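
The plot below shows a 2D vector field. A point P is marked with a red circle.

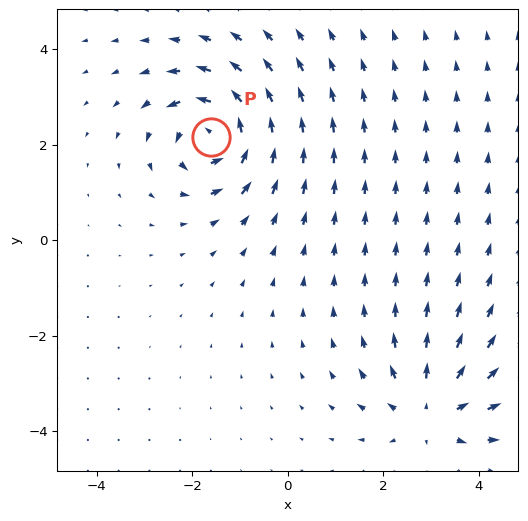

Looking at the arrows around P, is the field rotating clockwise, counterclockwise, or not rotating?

counterclockwise

Near P at (-1.6, 2.2) the arrows circulate counterclockwise. The curl (z-component) there is about +6; positive curl means counterclockwise rotation.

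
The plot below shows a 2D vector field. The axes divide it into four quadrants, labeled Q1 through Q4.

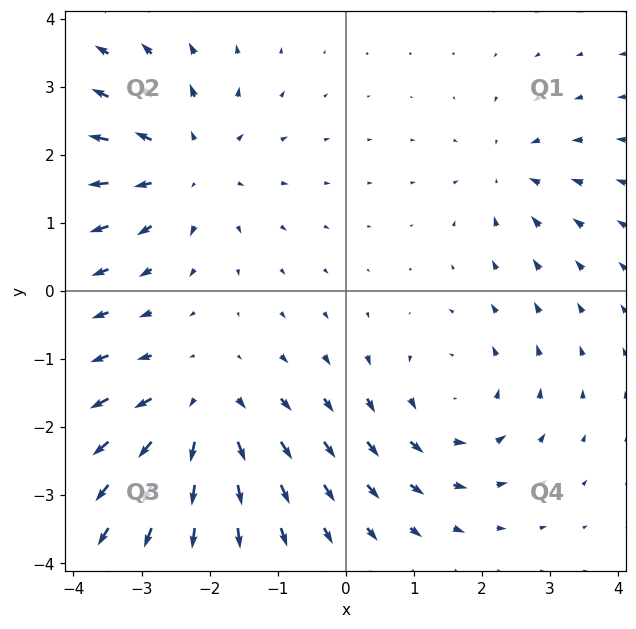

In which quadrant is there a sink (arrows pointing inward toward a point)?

Q1

The sink sits at approximately (2.4, 1.7), which lies in quadrant Q1. The divergence there is about -3, negative as expected for a sink.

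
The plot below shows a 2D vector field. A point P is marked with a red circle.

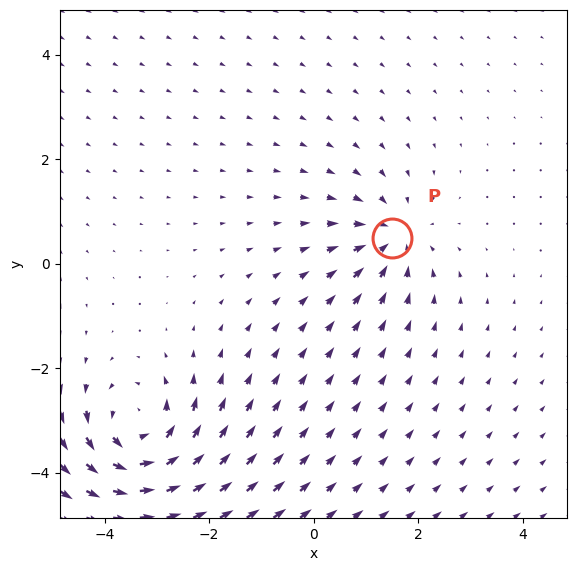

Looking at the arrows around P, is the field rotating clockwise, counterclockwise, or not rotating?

Near P at (1.5, 0.5) the arrows show no circulation. The curl there is ≈0.

not rotating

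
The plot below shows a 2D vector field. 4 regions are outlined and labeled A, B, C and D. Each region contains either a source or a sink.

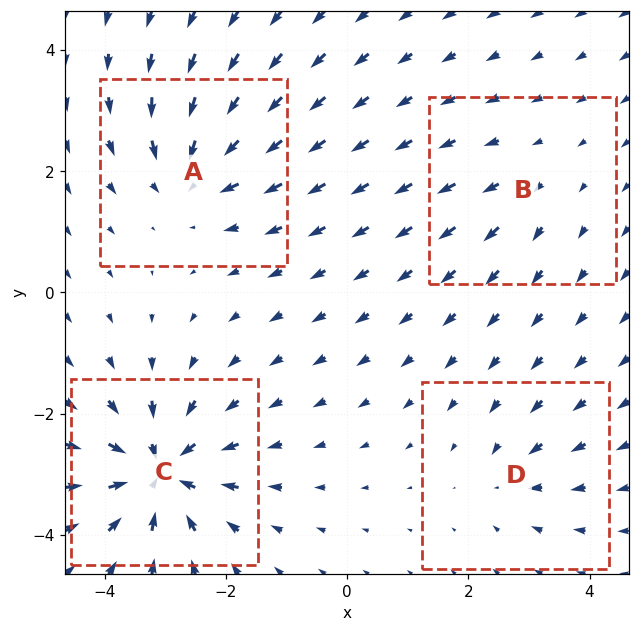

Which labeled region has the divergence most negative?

C

Divergence at each region's feature centre — A: about -6, B: about +2, C: about -9, D: about -3. Region C is most negative.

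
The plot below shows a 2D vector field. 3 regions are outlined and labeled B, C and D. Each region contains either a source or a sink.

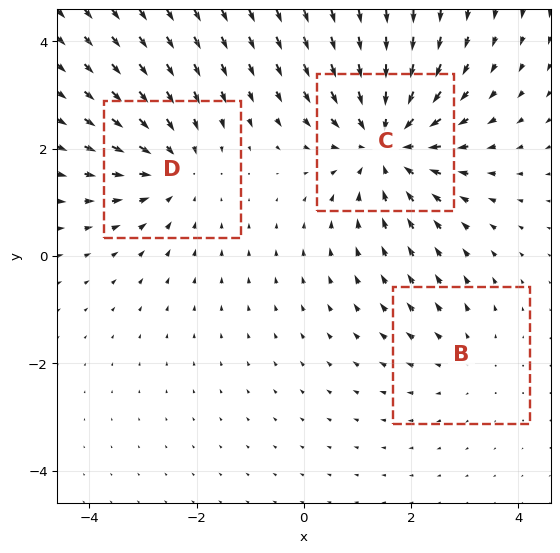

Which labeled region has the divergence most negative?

Divergence at each region's feature centre — B: about +2, C: about -4, D: about -3. Region C is most negative.

C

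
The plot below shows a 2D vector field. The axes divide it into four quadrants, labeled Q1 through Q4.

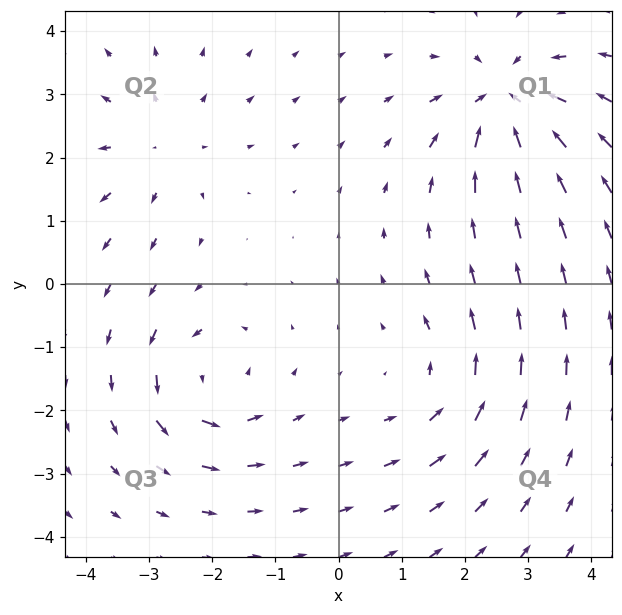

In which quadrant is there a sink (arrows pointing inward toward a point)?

The sink sits at approximately (2.6, 2.9), which lies in quadrant Q1. The divergence there is about -7, negative as expected for a sink.

Q1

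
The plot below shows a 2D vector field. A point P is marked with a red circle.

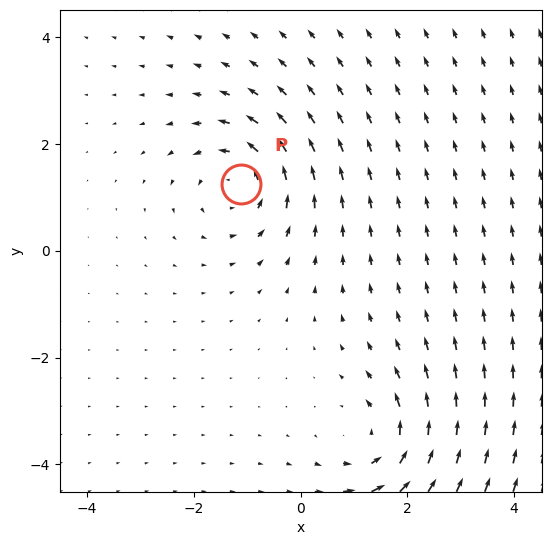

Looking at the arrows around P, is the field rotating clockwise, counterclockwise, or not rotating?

counterclockwise

Near P at (-1.1, 1.2) the arrows circulate counterclockwise. The curl (z-component) there is about +5; positive curl means counterclockwise rotation.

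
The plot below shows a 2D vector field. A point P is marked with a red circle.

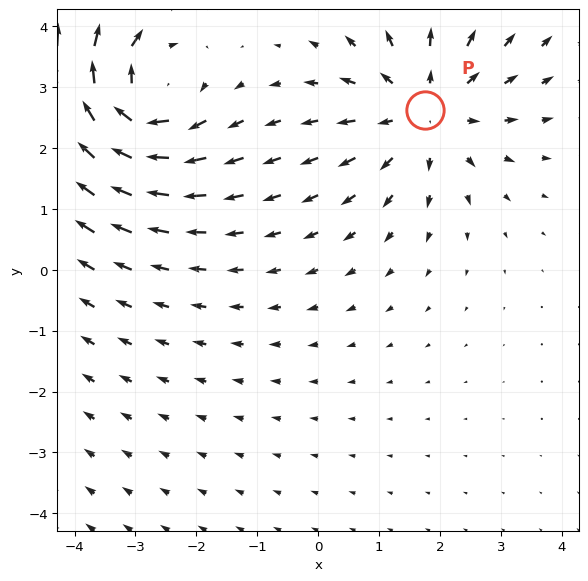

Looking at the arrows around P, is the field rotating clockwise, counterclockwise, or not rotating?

not rotating

Near P at (1.7, 2.6) the arrows show no circulation. The curl there is ≈0.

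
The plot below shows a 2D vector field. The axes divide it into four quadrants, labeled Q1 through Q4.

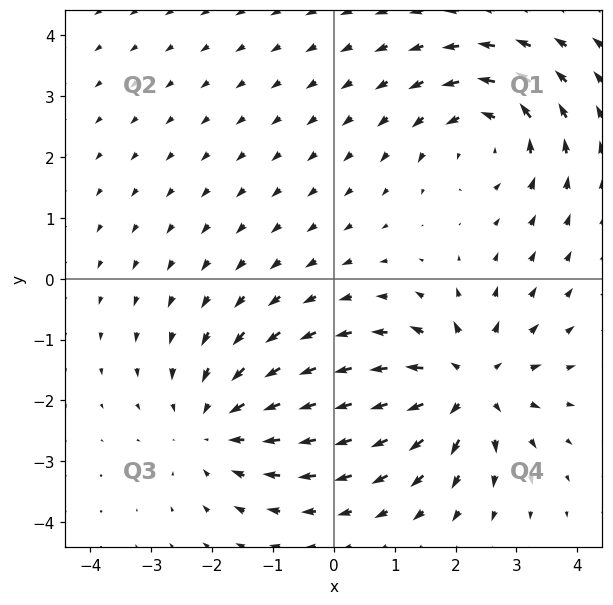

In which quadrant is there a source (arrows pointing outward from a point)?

The source sits at approximately (2.2, -1.8), which lies in quadrant Q4. The divergence there is about +5, positive as expected for a source.

Q4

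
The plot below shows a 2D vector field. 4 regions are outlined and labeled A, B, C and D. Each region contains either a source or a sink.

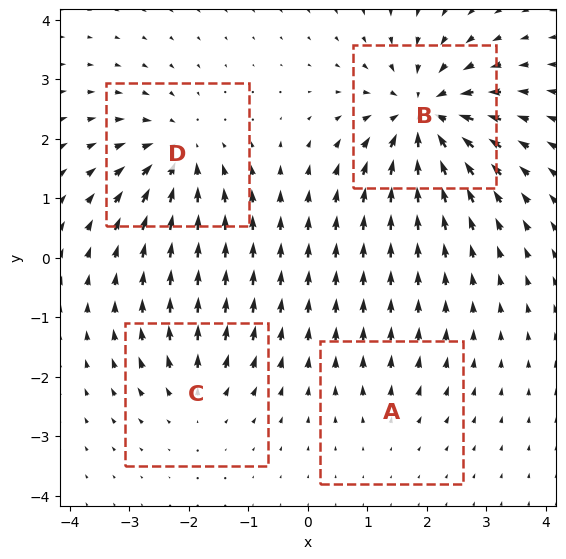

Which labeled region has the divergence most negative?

Divergence at each region's feature centre — A: about +2, B: about -9, C: about +4, D: about -6. Region B is most negative.

B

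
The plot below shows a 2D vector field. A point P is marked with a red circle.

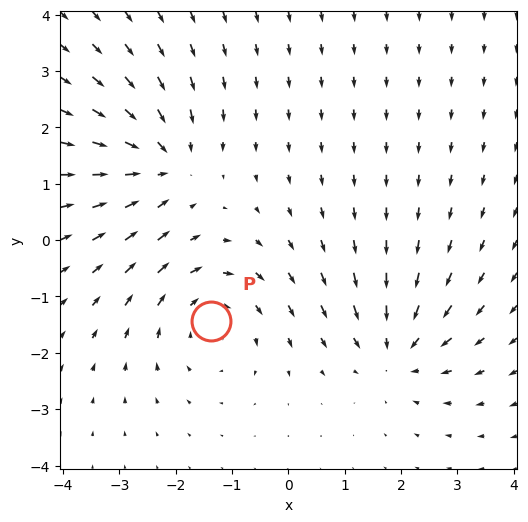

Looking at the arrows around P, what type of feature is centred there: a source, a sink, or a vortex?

At P (-1.4, -1.4) the arrows circulate clockwise. Divergence ≈0, curl about -3 — near-zero divergence with nonzero curl is a vortex.

vortex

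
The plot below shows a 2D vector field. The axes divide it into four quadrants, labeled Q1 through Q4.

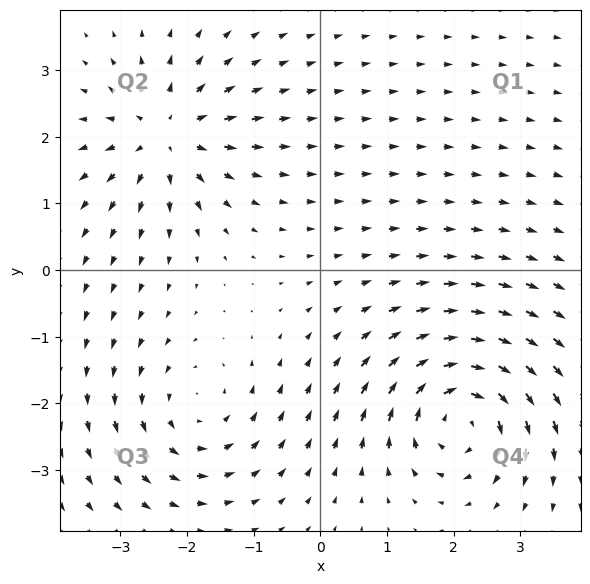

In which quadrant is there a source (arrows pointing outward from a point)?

Q2

The source sits at approximately (-2.3, 2.0), which lies in quadrant Q2. The divergence there is about +5, positive as expected for a source.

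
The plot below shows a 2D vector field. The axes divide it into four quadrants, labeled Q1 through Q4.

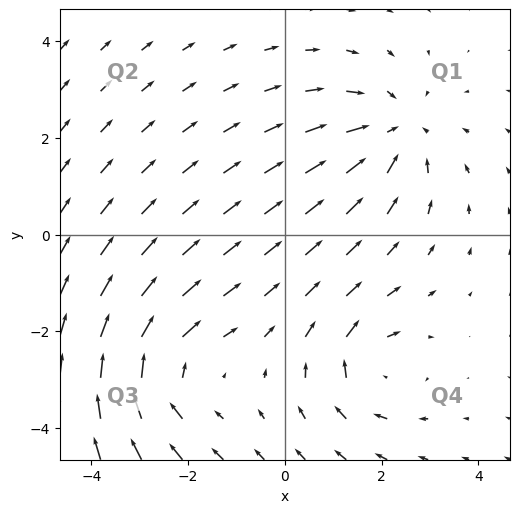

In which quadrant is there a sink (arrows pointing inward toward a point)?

The sink sits at approximately (2.3, 2.1), which lies in quadrant Q1. The divergence there is about -3, negative as expected for a sink.

Q1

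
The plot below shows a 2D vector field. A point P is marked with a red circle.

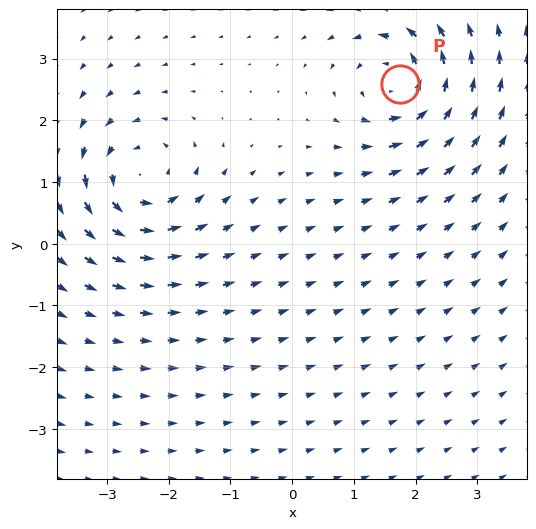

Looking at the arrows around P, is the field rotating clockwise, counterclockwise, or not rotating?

counterclockwise

Near P at (1.7, 2.6) the arrows circulate counterclockwise. The curl (z-component) there is about +5; positive curl means counterclockwise rotation.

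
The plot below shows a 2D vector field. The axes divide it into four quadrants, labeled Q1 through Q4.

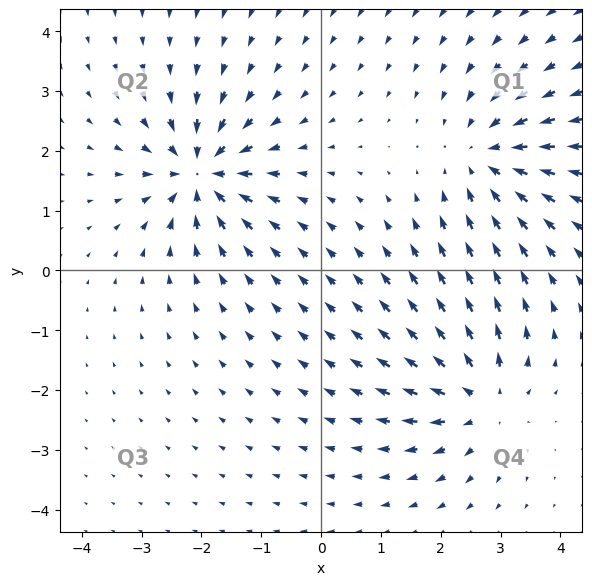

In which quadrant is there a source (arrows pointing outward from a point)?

Q4

The source sits at approximately (2.7, -2.1), which lies in quadrant Q4. The divergence there is about +4, positive as expected for a source.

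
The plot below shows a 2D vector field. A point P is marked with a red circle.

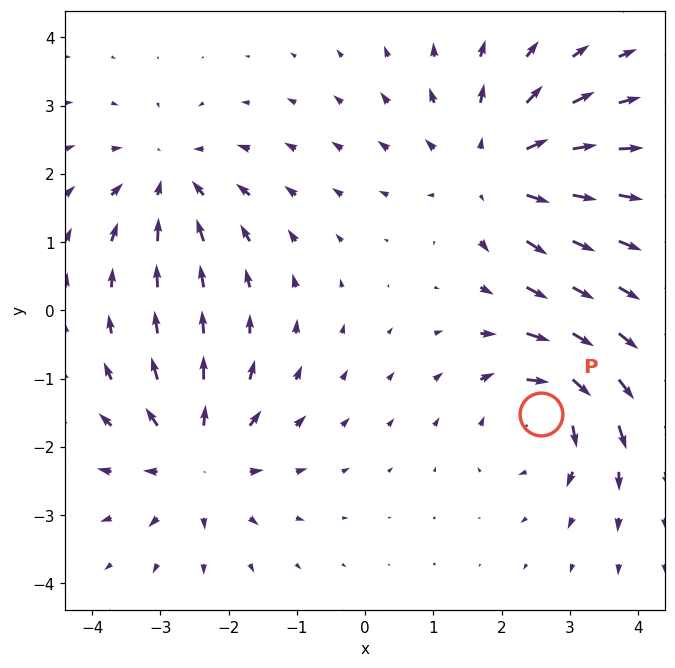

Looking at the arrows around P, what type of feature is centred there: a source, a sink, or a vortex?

vortex

At P (2.6, -1.5) the arrows circulate clockwise. Divergence ≈0, curl about -5 — near-zero divergence with nonzero curl is a vortex.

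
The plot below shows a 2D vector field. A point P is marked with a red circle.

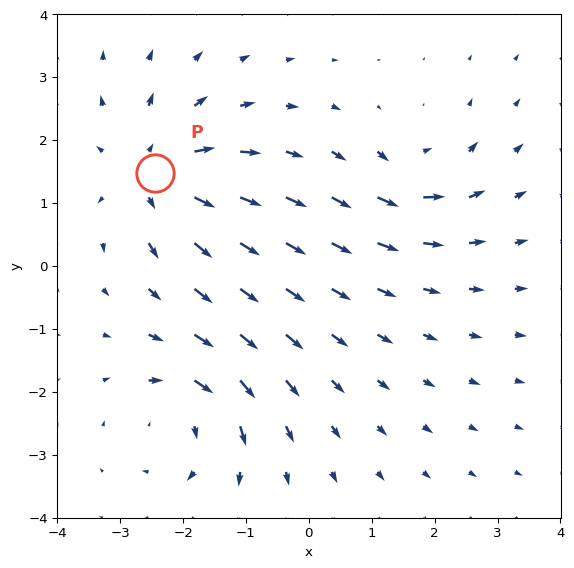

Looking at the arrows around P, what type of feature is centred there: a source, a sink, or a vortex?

At P (-2.4, 1.5) the arrows spread outward. Divergence about +5, curl ≈0 — positive divergence with near-zero curl is a source.

source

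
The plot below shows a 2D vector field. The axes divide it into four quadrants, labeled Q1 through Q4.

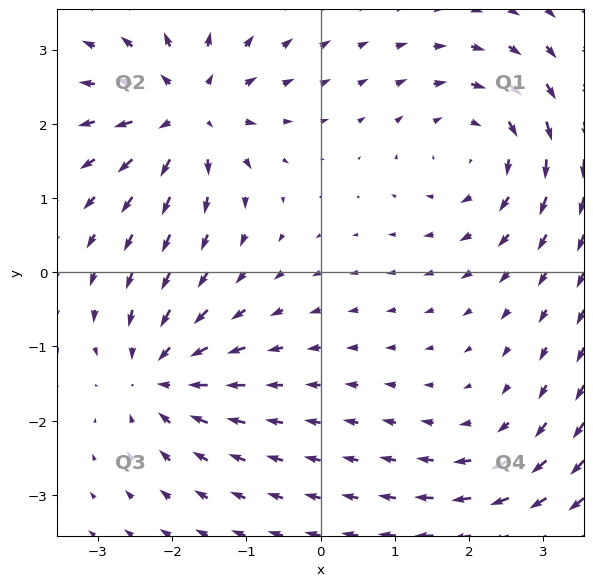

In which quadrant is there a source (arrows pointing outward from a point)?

The source sits at approximately (-1.8, 2.2), which lies in quadrant Q2. The divergence there is about +7, positive as expected for a source.

Q2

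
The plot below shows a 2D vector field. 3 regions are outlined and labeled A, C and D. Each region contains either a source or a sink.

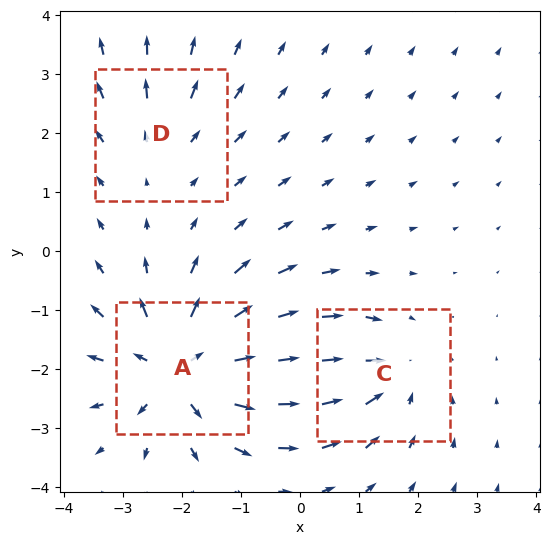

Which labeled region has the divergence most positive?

A

Divergence at each region's feature centre — A: about +5, C: about -3, D: about +2. Region A is most positive.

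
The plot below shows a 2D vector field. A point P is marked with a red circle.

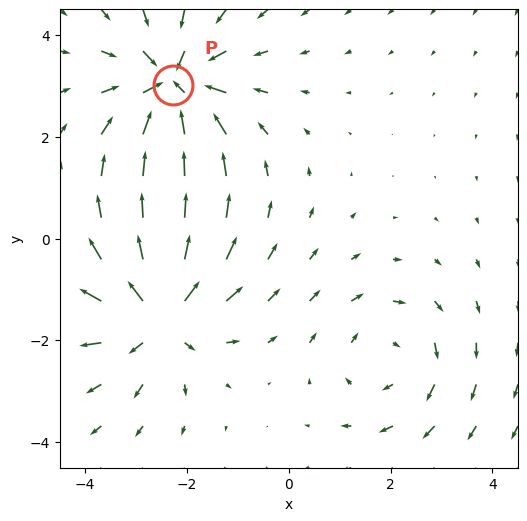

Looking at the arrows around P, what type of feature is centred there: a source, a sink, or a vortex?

sink

At P (-2.3, 3.0) the arrows converge inward. Divergence about -5, curl ≈0 — negative divergence with near-zero curl is a sink.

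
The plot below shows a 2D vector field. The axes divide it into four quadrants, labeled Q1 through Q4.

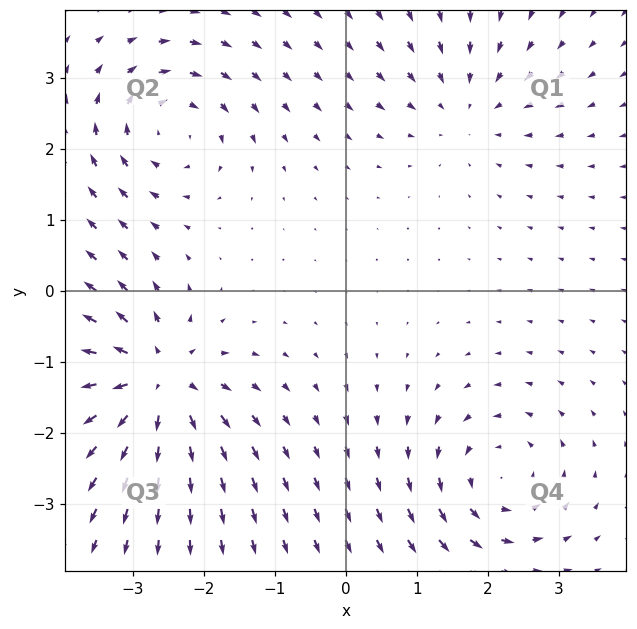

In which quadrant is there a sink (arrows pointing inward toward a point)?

The sink sits at approximately (1.7, 2.6), which lies in quadrant Q1. The divergence there is about -3, negative as expected for a sink.

Q1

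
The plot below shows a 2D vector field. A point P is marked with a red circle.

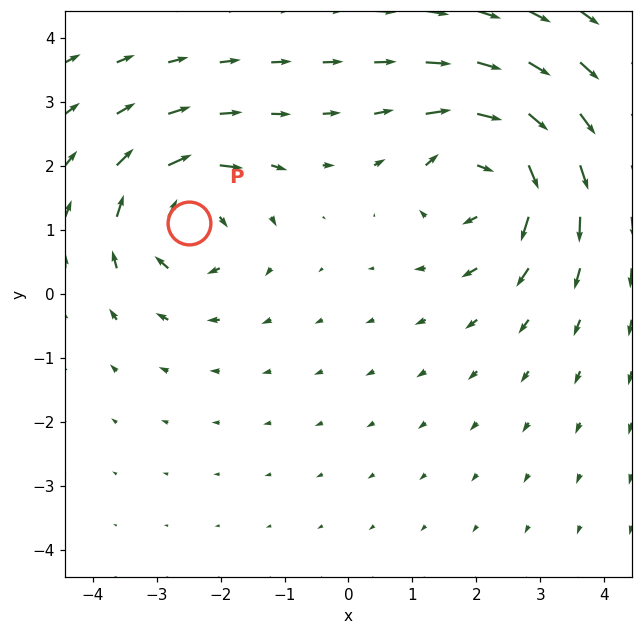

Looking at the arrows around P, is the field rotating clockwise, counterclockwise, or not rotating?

Near P at (-2.5, 1.1) the arrows circulate clockwise. The curl (z-component) there is about -5; negative curl means clockwise rotation.

clockwise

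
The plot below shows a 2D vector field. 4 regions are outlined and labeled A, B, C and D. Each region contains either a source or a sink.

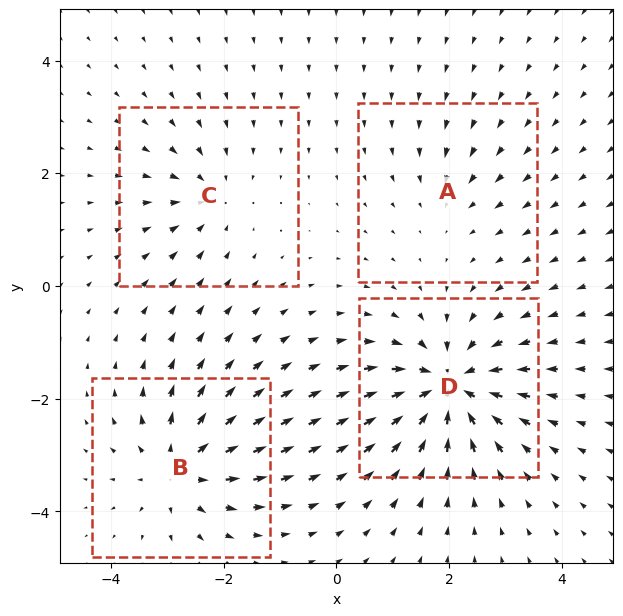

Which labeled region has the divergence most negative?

D

Divergence at each region's feature centre — A: about -2, B: about +6, C: about -4, D: about -8. Region D is most negative.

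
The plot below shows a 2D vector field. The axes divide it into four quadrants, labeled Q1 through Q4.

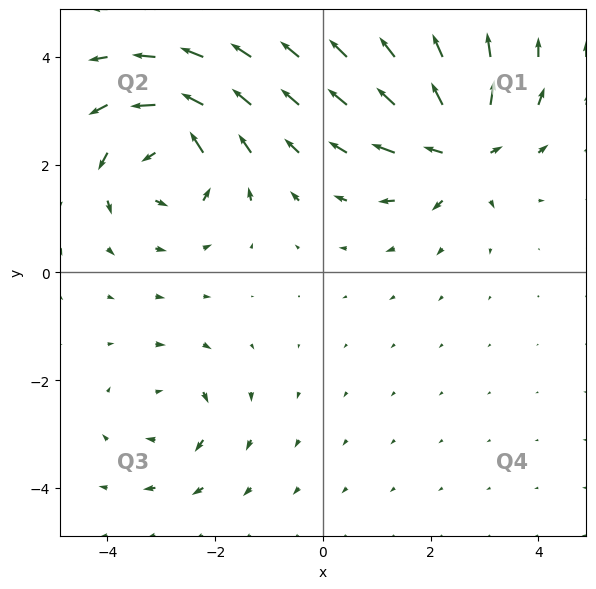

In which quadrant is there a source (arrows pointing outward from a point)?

The source sits at approximately (2.5, 2.3), which lies in quadrant Q1. The divergence there is about +6, positive as expected for a source.

Q1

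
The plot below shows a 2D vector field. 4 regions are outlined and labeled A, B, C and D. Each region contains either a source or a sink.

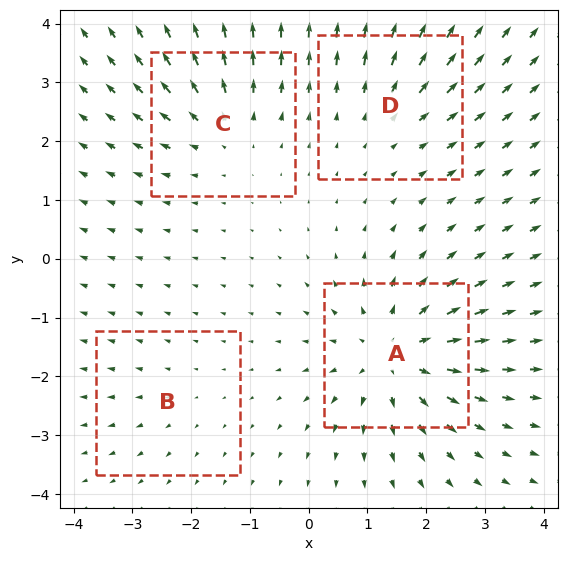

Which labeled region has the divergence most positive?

Divergence at each region's feature centre — A: about +7, B: about +2, C: about +4, D: about +3. Region A is most positive.

A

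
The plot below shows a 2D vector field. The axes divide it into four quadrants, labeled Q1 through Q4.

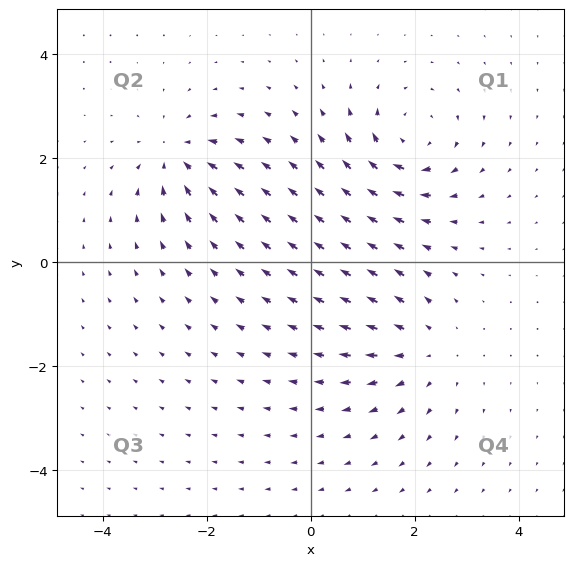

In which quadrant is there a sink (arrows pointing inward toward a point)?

The sink sits at approximately (-2.6, 2.0), which lies in quadrant Q2. The divergence there is about -6, negative as expected for a sink.

Q2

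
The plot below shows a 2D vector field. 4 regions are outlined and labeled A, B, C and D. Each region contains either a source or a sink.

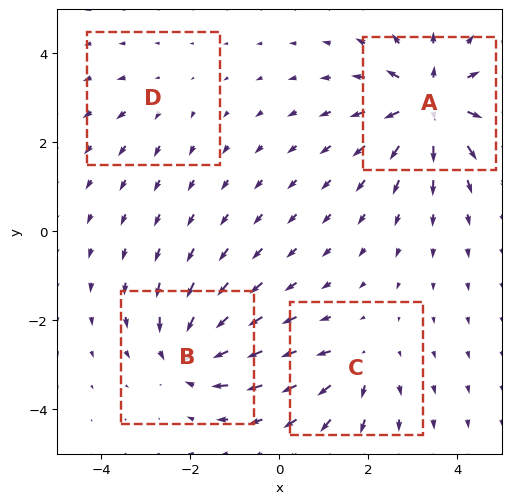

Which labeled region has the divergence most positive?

A

Divergence at each region's feature centre — A: about +8, B: about -6, C: about +4, D: about +2. Region A is most positive.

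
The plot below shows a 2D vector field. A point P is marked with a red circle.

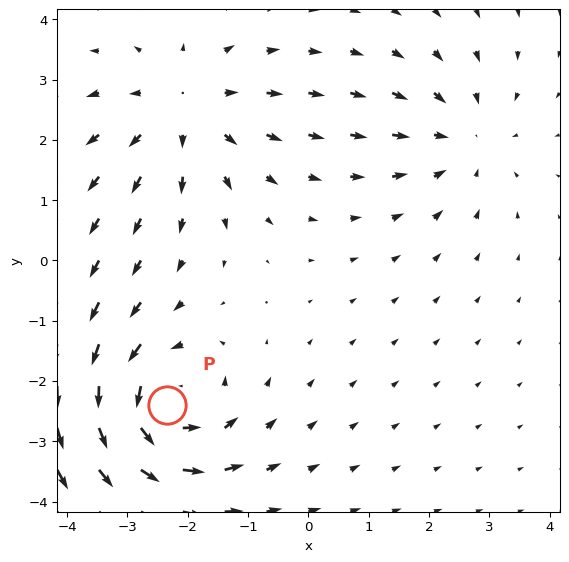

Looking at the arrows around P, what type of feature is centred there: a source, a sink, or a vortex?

vortex

At P (-2.3, -2.4) the arrows circulate counterclockwise. Divergence ≈0, curl about +5 — near-zero divergence with nonzero curl is a vortex.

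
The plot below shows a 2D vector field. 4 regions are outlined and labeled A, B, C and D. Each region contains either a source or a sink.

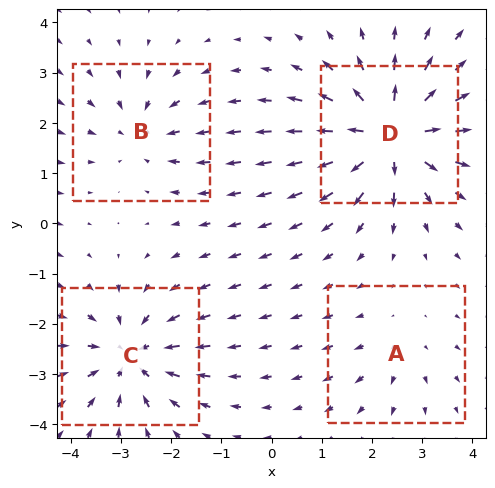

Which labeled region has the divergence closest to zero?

Divergence at each region's feature centre — A: about +2, B: about -3, C: about -5, D: about +7. Region A is closest to zero.

A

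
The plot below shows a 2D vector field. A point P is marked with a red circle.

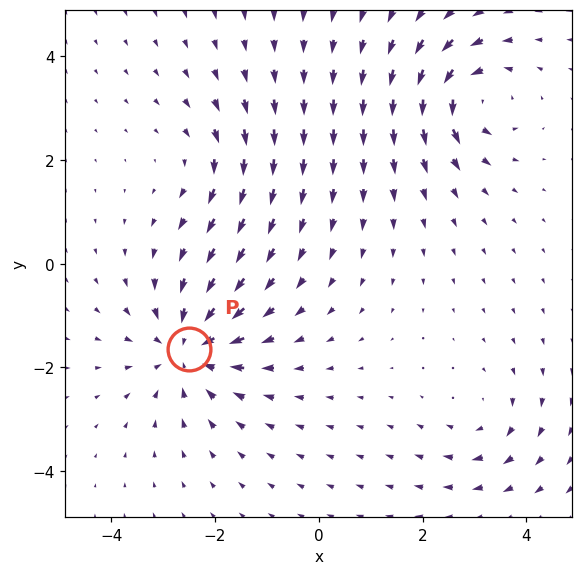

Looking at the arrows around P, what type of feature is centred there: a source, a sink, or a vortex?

At P (-2.5, -1.6) the arrows converge inward. Divergence about -5, curl ≈0 — negative divergence with near-zero curl is a sink.

sink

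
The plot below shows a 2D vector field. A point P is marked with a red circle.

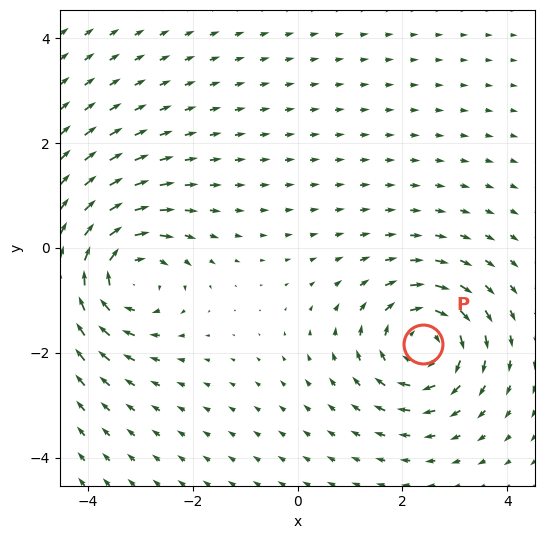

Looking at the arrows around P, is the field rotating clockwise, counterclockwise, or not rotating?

clockwise

Near P at (2.4, -1.8) the arrows circulate clockwise. The curl (z-component) there is about -4; negative curl means clockwise rotation.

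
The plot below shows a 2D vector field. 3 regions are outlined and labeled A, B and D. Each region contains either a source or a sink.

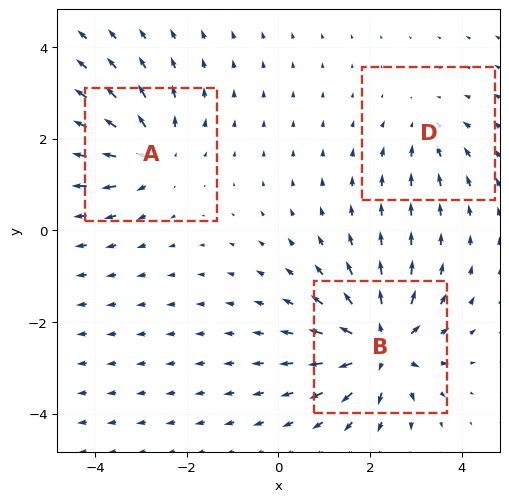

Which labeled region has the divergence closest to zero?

Divergence at each region's feature centre — A: about +4, B: about +6, D: about -2. Region D is closest to zero.

D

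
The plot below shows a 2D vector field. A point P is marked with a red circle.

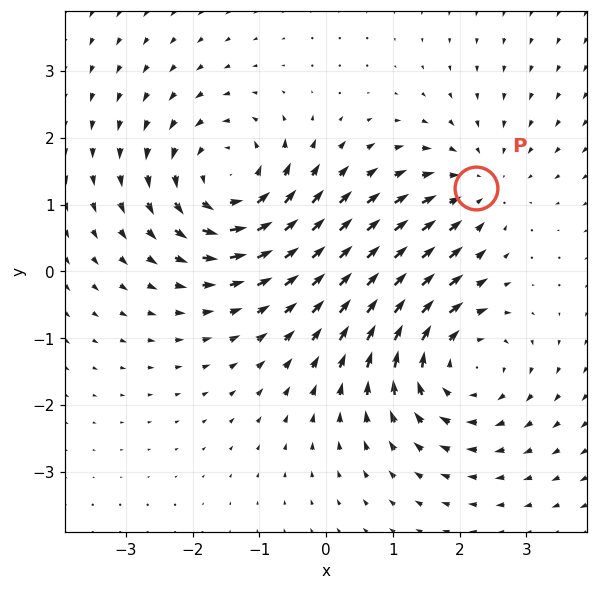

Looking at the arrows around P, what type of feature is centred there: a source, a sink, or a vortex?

sink

At P (2.2, 1.3) the arrows converge inward. Divergence about -3, curl ≈0 — negative divergence with near-zero curl is a sink.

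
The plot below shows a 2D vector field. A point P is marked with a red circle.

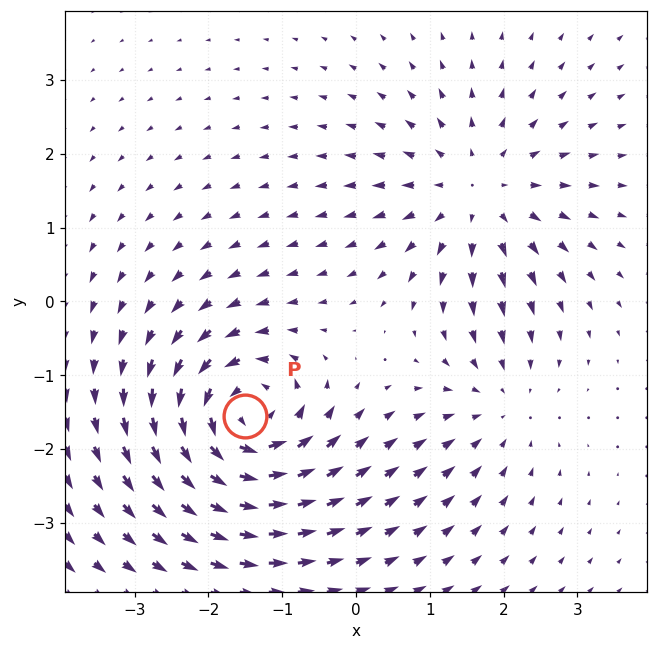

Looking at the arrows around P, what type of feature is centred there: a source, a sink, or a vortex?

At P (-1.5, -1.6) the arrows circulate counterclockwise. Divergence ≈0, curl about +7 — near-zero divergence with nonzero curl is a vortex.

vortex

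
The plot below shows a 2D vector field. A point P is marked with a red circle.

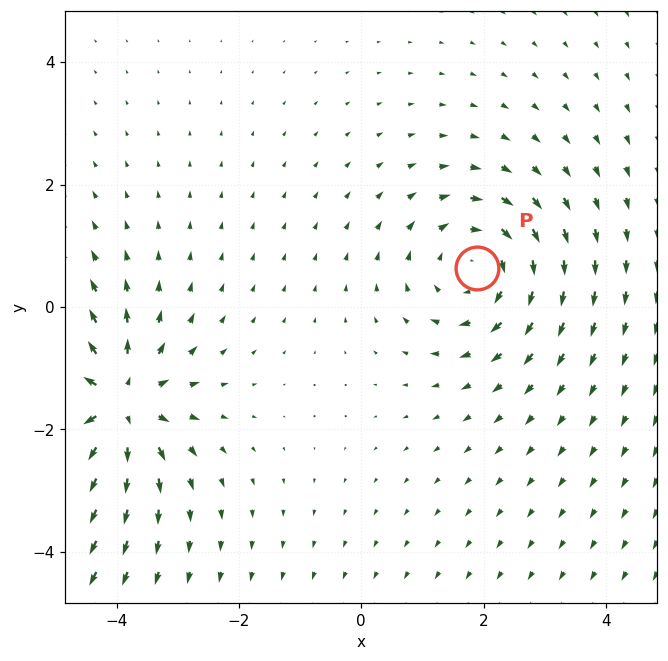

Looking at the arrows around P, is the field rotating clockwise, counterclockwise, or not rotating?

Near P at (1.9, 0.6) the arrows circulate clockwise. The curl (z-component) there is about -4; negative curl means clockwise rotation.

clockwise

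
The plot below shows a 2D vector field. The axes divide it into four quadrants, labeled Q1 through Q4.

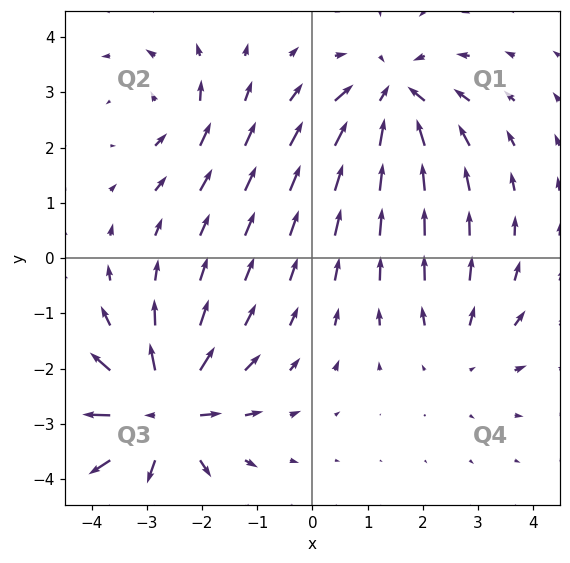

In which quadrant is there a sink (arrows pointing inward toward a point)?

Q1

The sink sits at approximately (1.5, 2.9), which lies in quadrant Q1. The divergence there is about -5, negative as expected for a sink.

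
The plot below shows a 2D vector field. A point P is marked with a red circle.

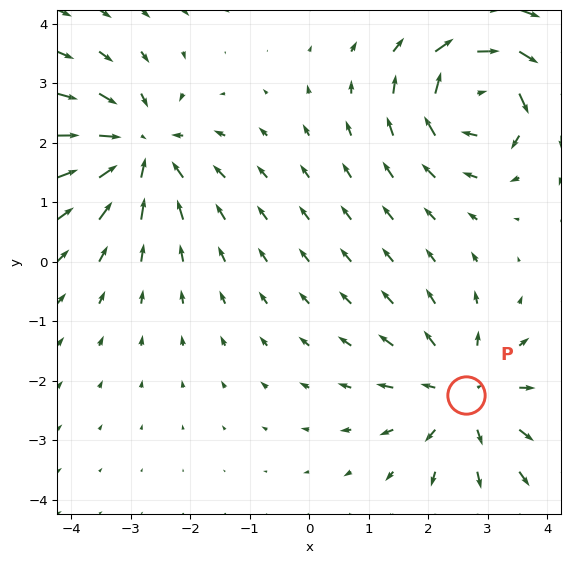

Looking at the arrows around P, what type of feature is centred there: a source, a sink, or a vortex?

source

At P (2.6, -2.2) the arrows spread outward. Divergence about +4, curl ≈0 — positive divergence with near-zero curl is a source.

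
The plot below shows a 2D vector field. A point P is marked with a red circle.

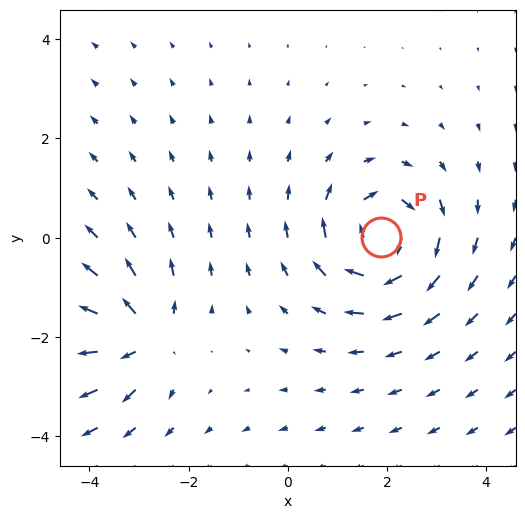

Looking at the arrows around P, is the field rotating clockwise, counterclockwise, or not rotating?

Near P at (1.9, 0.0) the arrows circulate clockwise. The curl (z-component) there is about -5; negative curl means clockwise rotation.

clockwise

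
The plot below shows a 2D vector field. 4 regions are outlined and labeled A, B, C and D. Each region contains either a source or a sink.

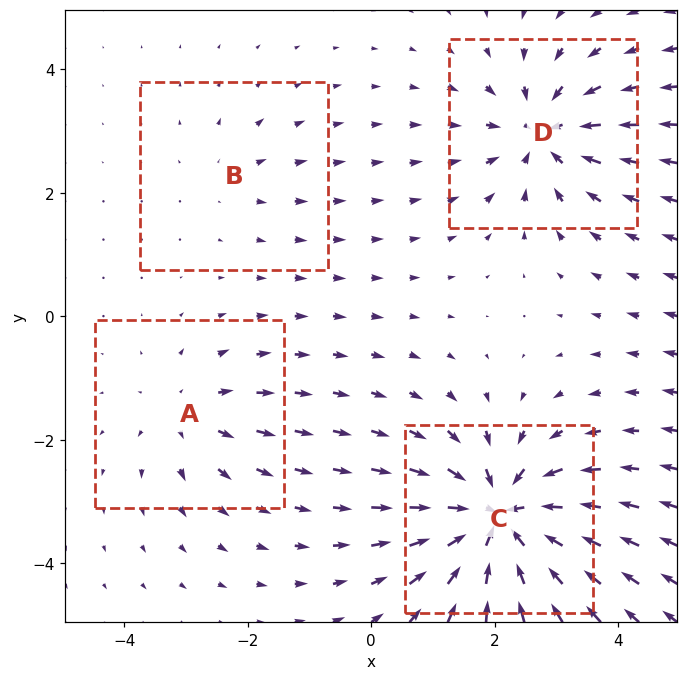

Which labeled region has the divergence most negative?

C

Divergence at each region's feature centre — A: about +4, B: about +2, C: about -8, D: about -6. Region C is most negative.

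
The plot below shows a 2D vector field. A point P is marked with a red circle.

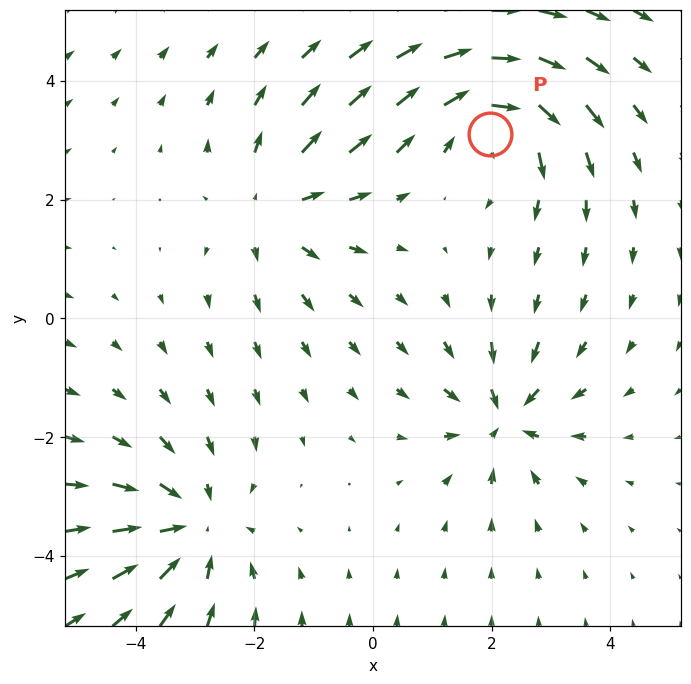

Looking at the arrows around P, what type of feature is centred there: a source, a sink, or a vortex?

At P (2.0, 3.1) the arrows circulate clockwise. Divergence ≈0, curl about -5 — near-zero divergence with nonzero curl is a vortex.

vortex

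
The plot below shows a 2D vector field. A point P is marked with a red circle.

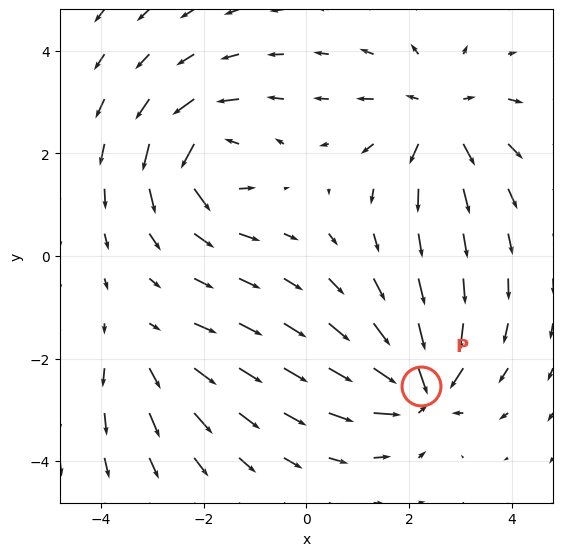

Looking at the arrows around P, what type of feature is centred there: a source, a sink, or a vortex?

sink

At P (2.2, -2.5) the arrows converge inward. Divergence about -6, curl ≈0 — negative divergence with near-zero curl is a sink.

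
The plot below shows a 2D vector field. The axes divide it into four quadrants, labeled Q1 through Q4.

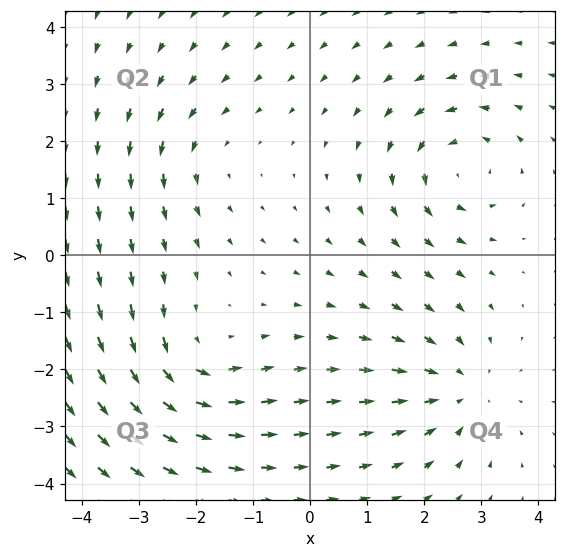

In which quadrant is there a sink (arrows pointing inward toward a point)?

The sink sits at approximately (2.6, -2.4), which lies in quadrant Q4. The divergence there is about -4, negative as expected for a sink.

Q4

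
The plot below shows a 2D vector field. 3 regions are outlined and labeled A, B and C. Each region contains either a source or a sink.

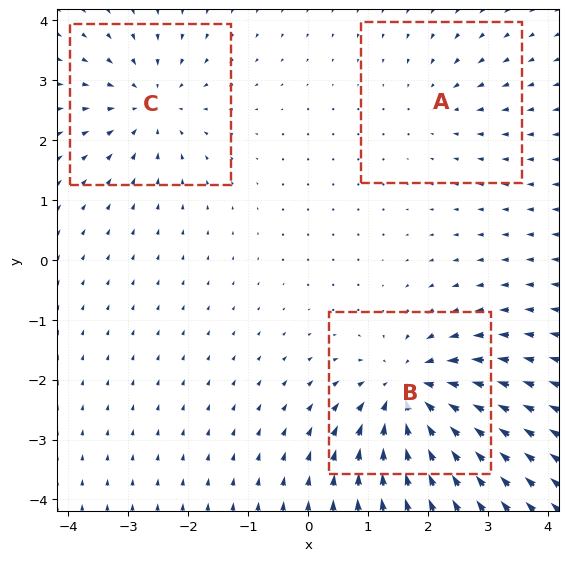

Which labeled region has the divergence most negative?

Divergence at each region's feature centre — A: about -2, B: about -5, C: about -4. Region B is most negative.

B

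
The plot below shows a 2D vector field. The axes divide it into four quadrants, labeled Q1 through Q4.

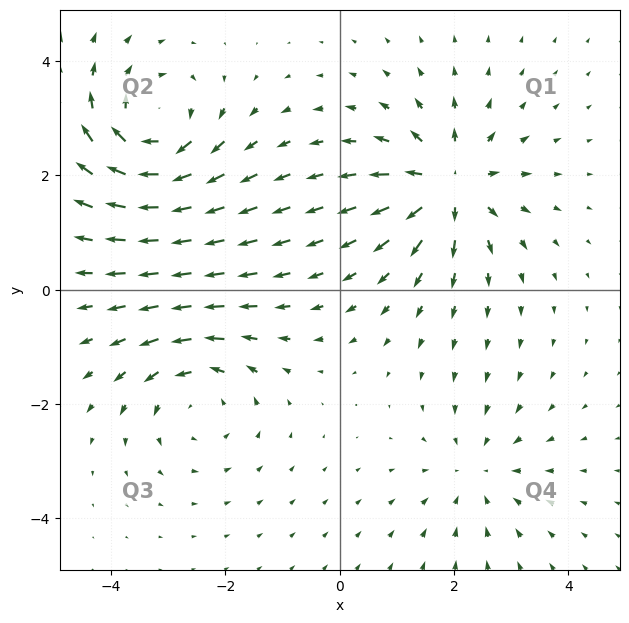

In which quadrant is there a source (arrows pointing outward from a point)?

The source sits at approximately (1.9, 1.8), which lies in quadrant Q1. The divergence there is about +6, positive as expected for a source.

Q1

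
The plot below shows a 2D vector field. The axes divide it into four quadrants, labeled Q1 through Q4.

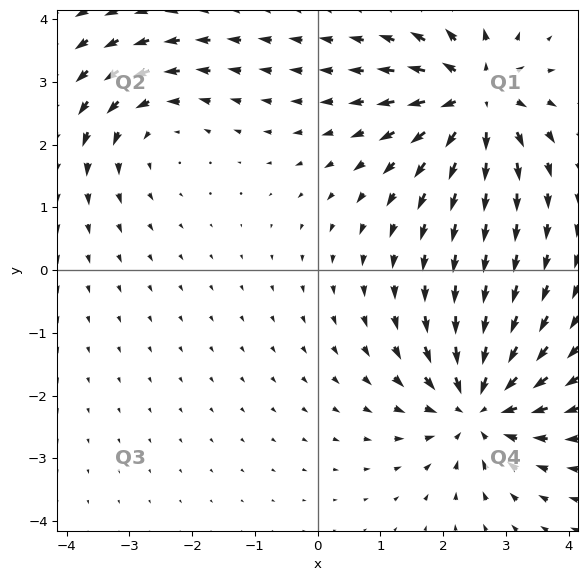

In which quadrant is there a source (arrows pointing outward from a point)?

Q1

The source sits at approximately (2.5, 2.7), which lies in quadrant Q1. The divergence there is about +6, positive as expected for a source.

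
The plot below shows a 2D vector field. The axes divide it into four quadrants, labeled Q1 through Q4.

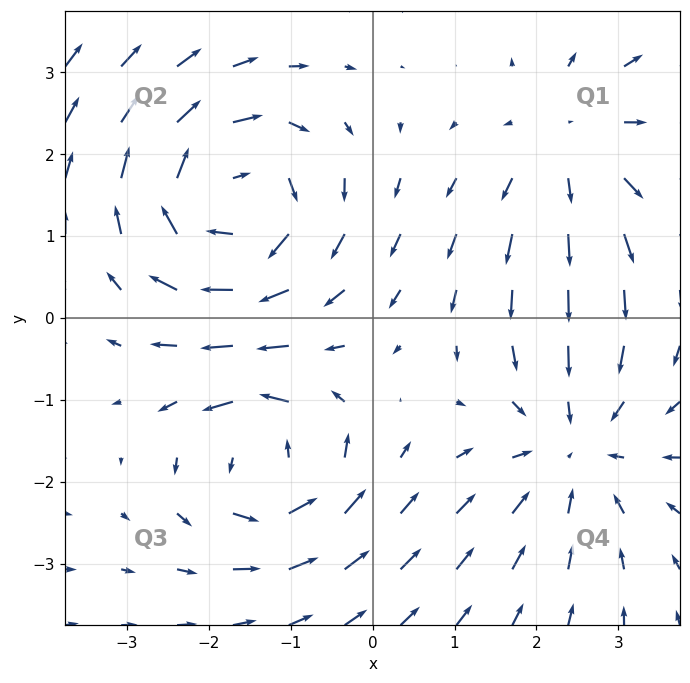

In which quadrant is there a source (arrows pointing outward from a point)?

Q1

The source sits at approximately (2.4, 2.1), which lies in quadrant Q1. The divergence there is about +3, positive as expected for a source.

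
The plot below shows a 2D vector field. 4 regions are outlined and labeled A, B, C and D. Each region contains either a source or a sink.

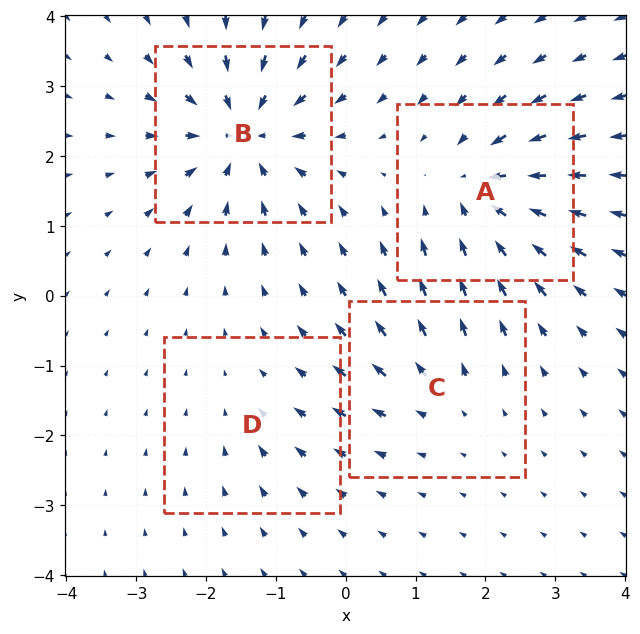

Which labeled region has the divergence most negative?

Divergence at each region's feature centre — A: about -6, B: about -7, C: about +3, D: about -2. Region B is most negative.

B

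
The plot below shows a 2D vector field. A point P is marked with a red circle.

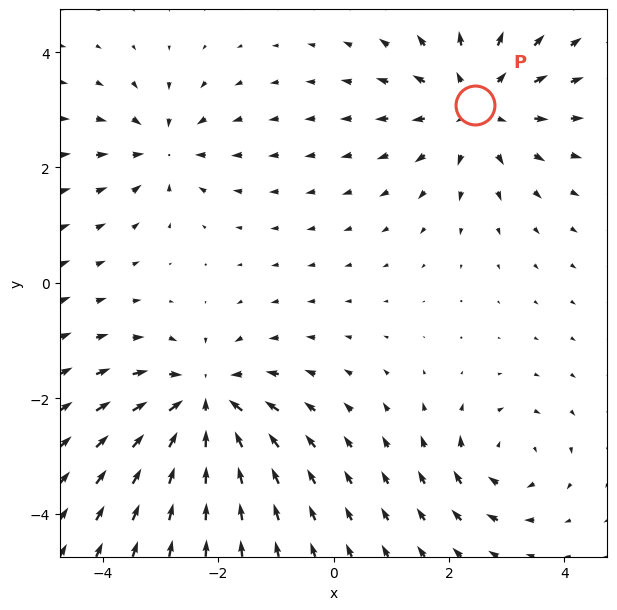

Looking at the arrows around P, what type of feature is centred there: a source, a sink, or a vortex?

At P (2.5, 3.1) the arrows spread outward. Divergence about +4, curl ≈0 — positive divergence with near-zero curl is a source.

source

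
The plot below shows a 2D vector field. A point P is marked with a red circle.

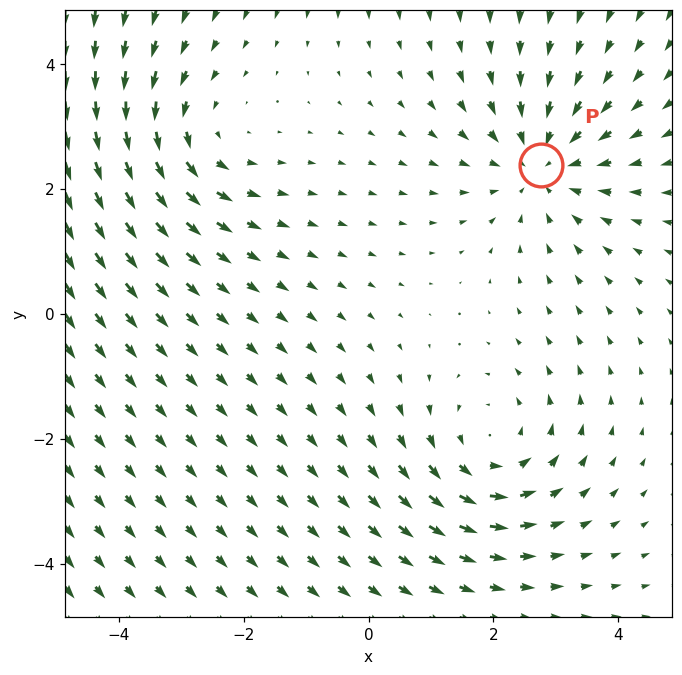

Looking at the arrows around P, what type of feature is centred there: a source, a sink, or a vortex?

sink

At P (2.8, 2.4) the arrows converge inward. Divergence about -3, curl ≈0 — negative divergence with near-zero curl is a sink.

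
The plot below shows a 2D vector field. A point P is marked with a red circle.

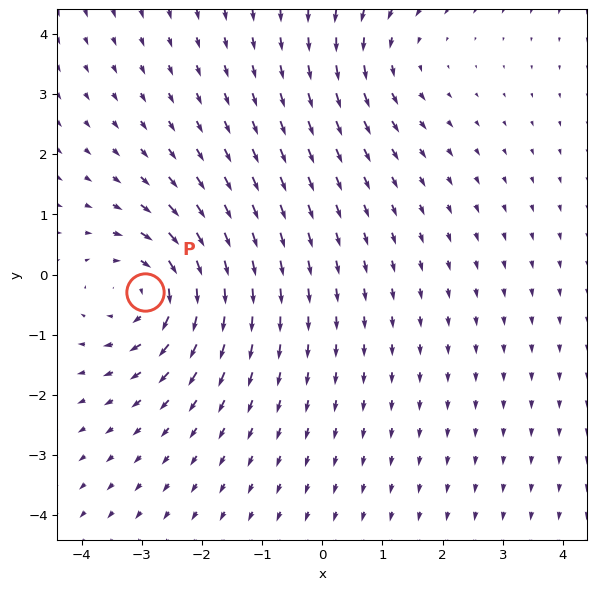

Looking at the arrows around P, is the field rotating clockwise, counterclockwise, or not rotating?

Near P at (-2.9, -0.3) the arrows circulate clockwise. The curl (z-component) there is about -5; negative curl means clockwise rotation.

clockwise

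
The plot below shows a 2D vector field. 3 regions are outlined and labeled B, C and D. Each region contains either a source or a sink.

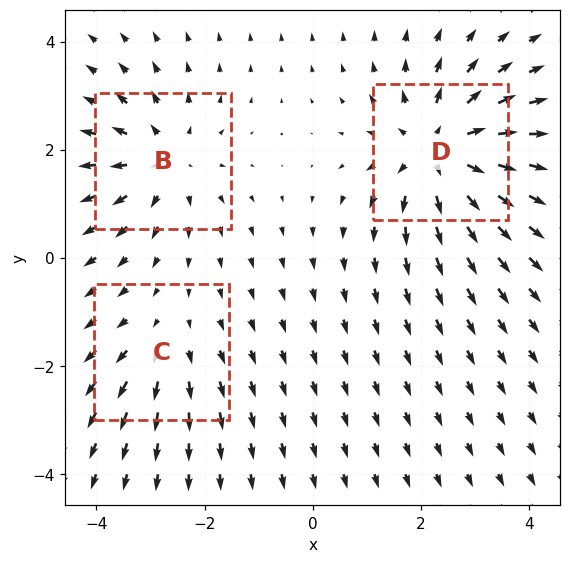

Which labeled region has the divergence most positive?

D

Divergence at each region's feature centre — B: about +3, C: about +2, D: about +5. Region D is most positive.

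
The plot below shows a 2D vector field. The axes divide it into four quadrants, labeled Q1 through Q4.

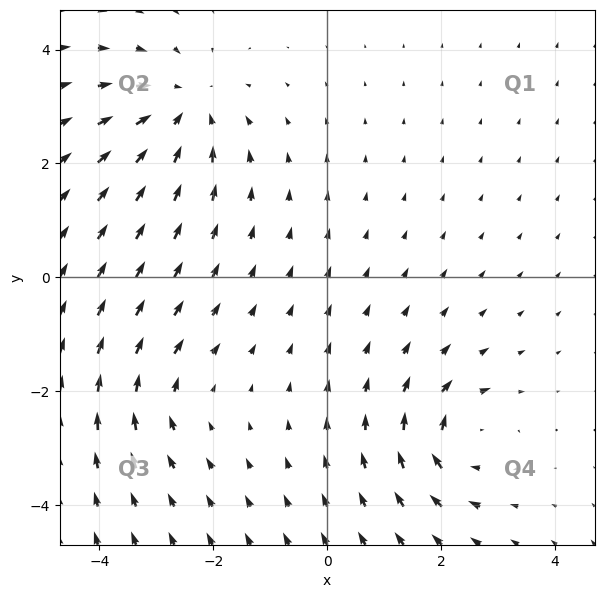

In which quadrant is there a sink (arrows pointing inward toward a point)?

Q2

The sink sits at approximately (-2.5, 3.0), which lies in quadrant Q2. The divergence there is about -4, negative as expected for a sink.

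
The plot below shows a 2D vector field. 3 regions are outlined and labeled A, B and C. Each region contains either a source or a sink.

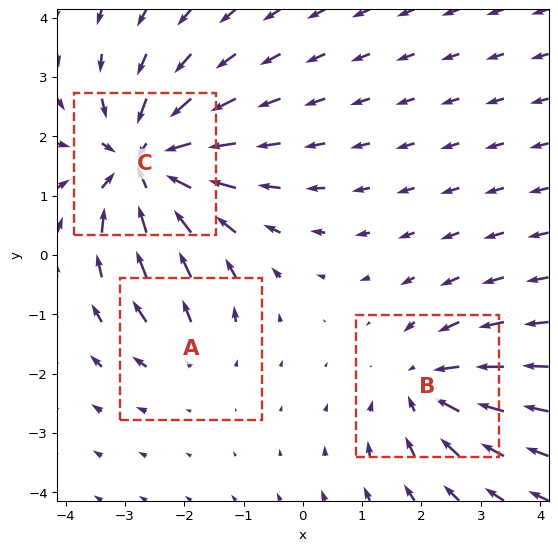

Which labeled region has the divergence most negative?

Divergence at each region's feature centre — A: about +2, B: about -3, C: about -5. Region C is most negative.

C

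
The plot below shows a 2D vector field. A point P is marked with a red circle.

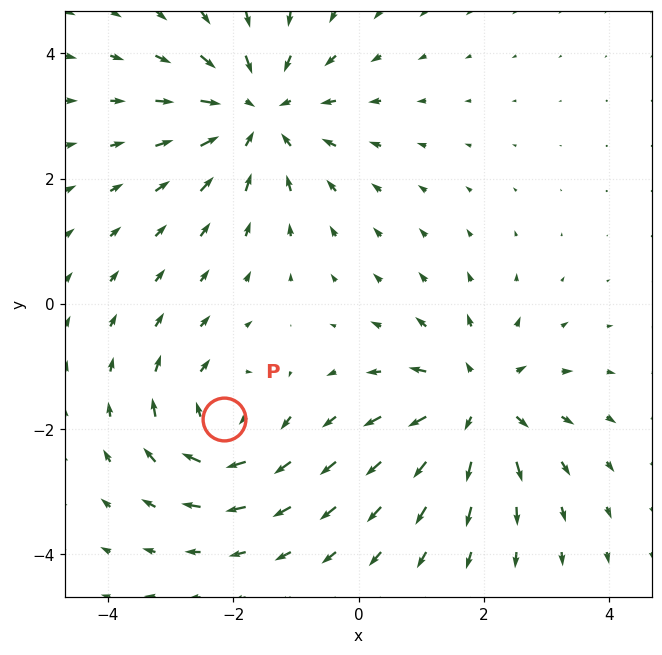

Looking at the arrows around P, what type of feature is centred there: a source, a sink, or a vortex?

At P (-2.2, -1.8) the arrows circulate clockwise. Divergence ≈0, curl about -4 — near-zero divergence with nonzero curl is a vortex.

vortex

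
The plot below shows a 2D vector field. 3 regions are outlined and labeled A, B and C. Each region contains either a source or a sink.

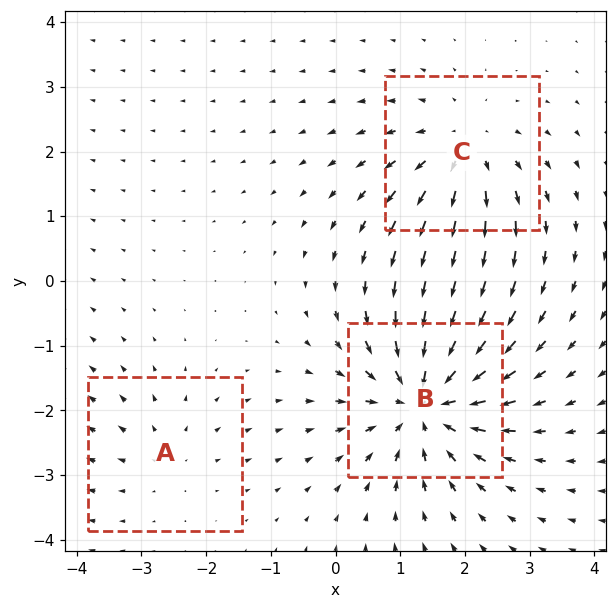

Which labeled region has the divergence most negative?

B

Divergence at each region's feature centre — A: about +2, B: about -5, C: about +3. Region B is most negative.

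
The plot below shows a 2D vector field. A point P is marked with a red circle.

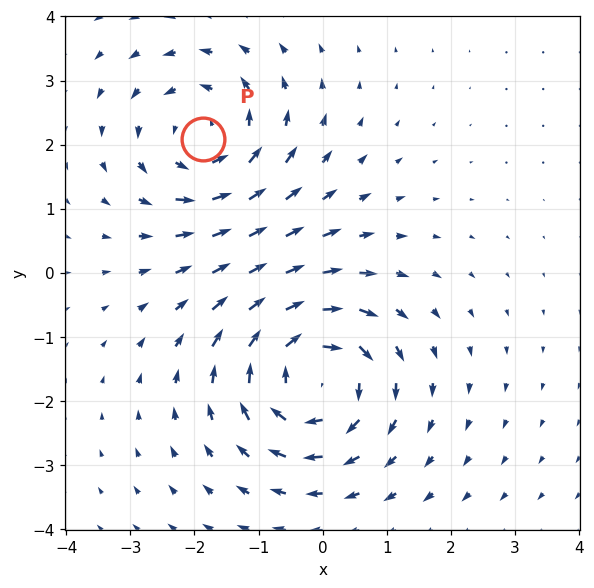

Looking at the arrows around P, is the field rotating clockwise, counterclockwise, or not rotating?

Near P at (-1.9, 2.1) the arrows circulate counterclockwise. The curl (z-component) there is about +3; positive curl means counterclockwise rotation.

counterclockwise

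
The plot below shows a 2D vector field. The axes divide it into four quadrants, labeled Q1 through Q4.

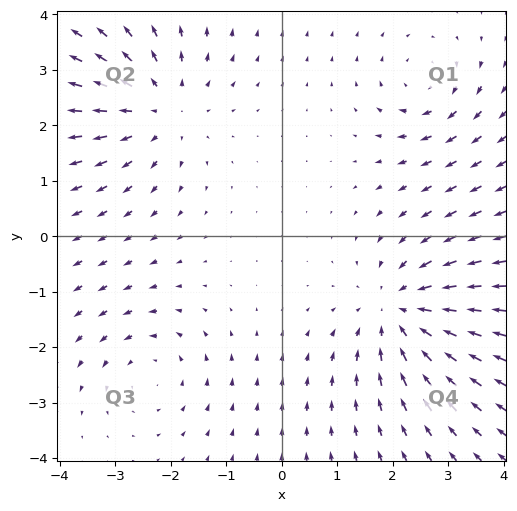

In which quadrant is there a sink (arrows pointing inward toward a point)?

The sink sits at approximately (2.2, -1.3), which lies in quadrant Q4. The divergence there is about -4, negative as expected for a sink.

Q4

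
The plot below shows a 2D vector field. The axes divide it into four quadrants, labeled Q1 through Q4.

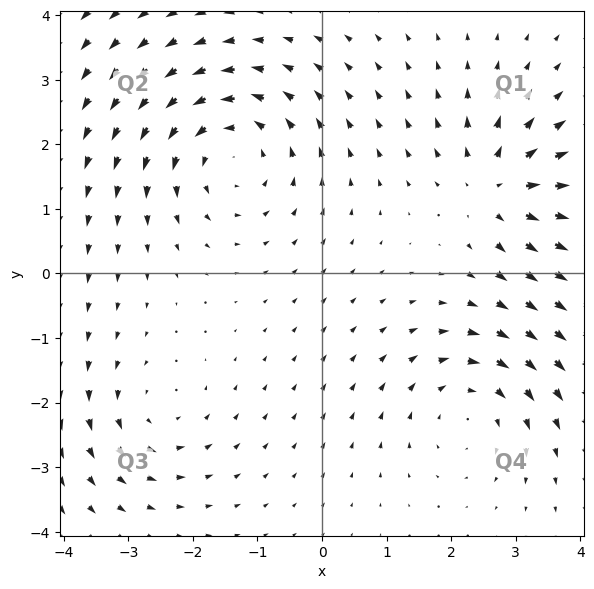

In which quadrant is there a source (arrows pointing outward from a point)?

Q1

The source sits at approximately (2.7, 1.3), which lies in quadrant Q1. The divergence there is about +5, positive as expected for a source.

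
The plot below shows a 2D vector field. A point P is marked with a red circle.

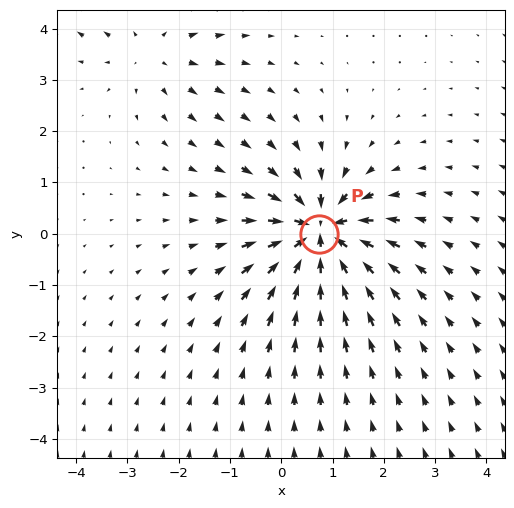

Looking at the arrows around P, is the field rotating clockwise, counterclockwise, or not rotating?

Near P at (0.7, 0.0) the arrows show no circulation. The curl there is ≈0.

not rotating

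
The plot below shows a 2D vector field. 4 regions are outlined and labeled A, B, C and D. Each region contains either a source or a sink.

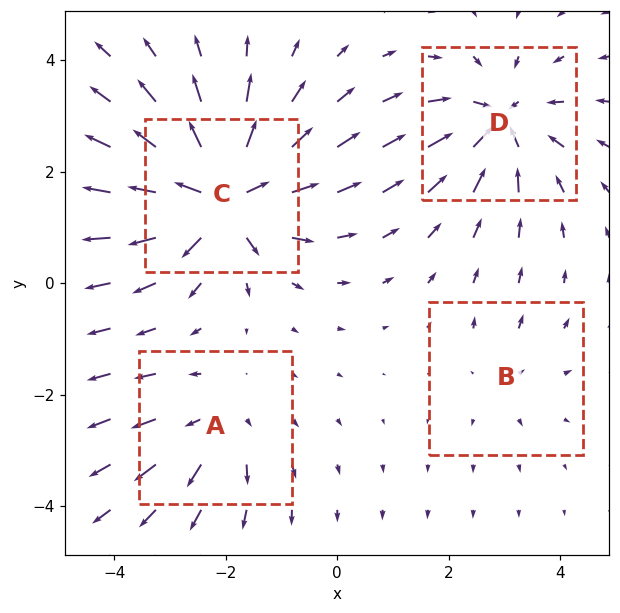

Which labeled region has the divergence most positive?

C

Divergence at each region's feature centre — A: about +4, B: about +2, C: about +9, D: about -6. Region C is most positive.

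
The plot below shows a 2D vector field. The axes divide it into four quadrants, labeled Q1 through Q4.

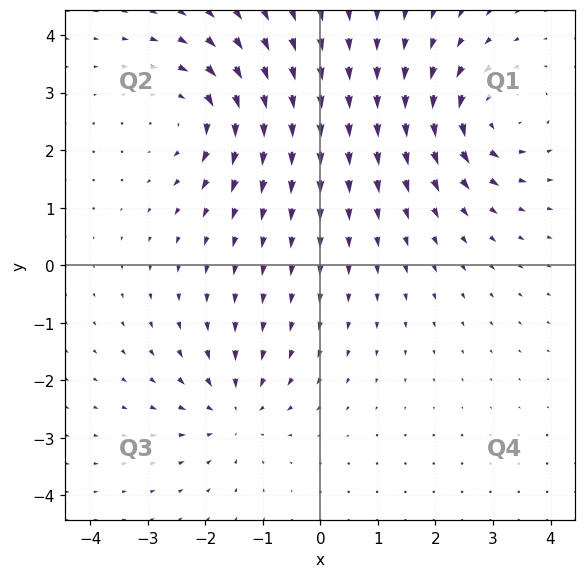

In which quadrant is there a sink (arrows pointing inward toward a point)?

The sink sits at approximately (-1.5, -2.5), which lies in quadrant Q3. The divergence there is about -4, negative as expected for a sink.

Q3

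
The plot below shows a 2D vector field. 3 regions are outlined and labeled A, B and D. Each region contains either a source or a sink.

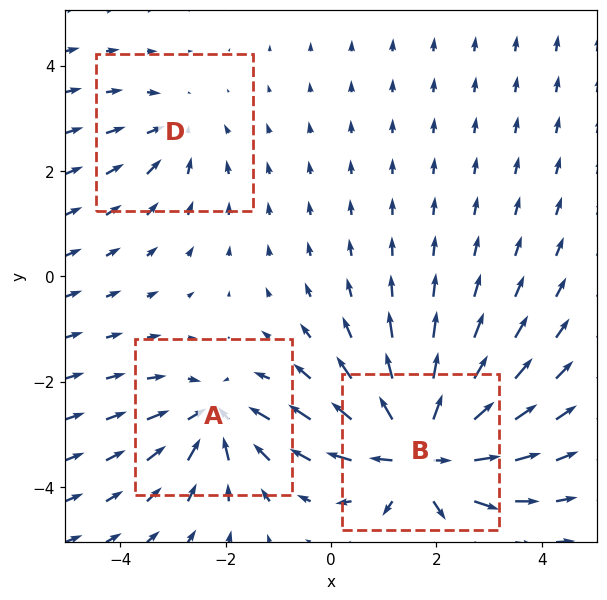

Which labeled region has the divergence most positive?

Divergence at each region's feature centre — A: about -4, B: about +6, D: about -2. Region B is most positive.

B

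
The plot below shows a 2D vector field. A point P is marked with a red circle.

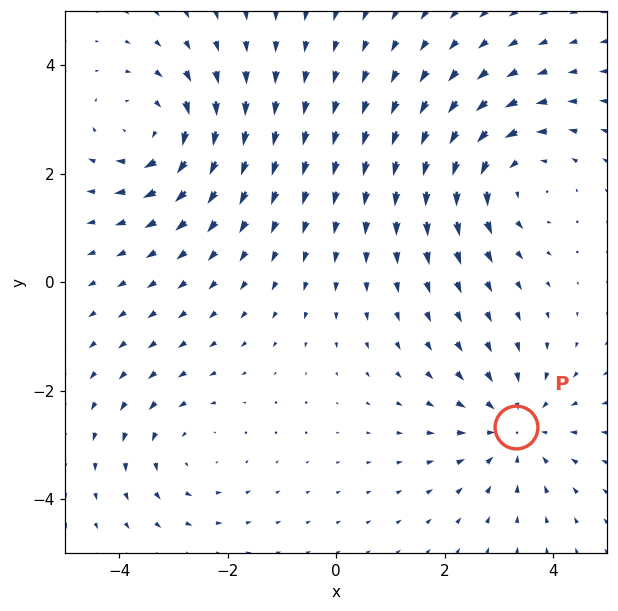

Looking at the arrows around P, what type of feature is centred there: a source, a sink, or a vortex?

At P (3.3, -2.7) the arrows converge inward. Divergence about -4, curl ≈0 — negative divergence with near-zero curl is a sink.

sink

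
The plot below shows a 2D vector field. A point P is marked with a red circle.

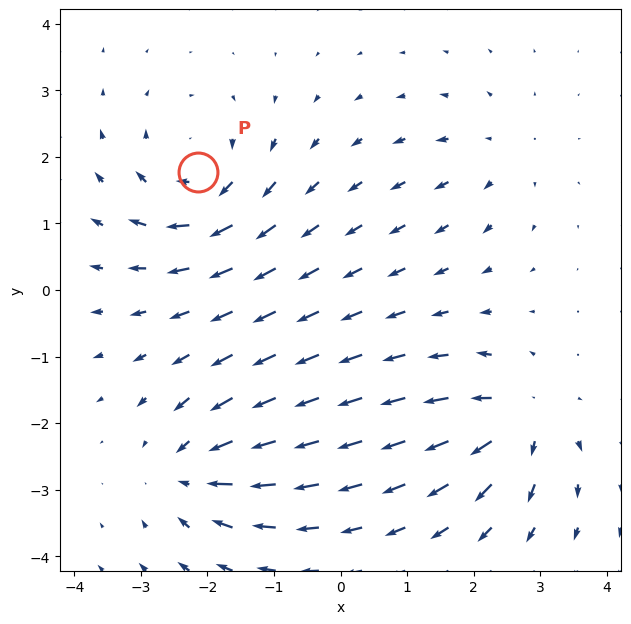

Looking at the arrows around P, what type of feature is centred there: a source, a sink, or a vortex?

vortex

At P (-2.1, 1.8) the arrows circulate clockwise. Divergence ≈0, curl about -5 — near-zero divergence with nonzero curl is a vortex.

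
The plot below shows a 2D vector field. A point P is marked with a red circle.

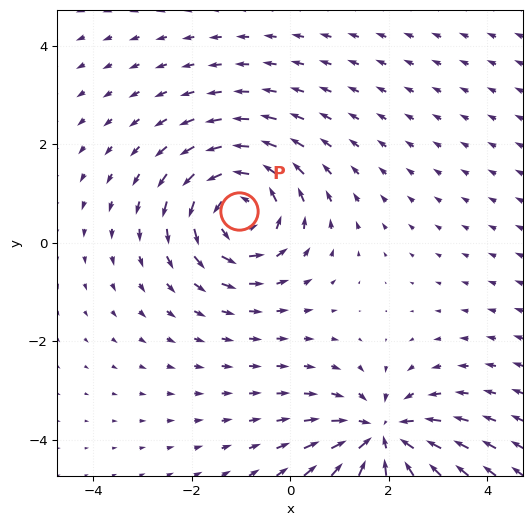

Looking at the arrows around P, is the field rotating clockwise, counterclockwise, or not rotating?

Near P at (-1.0, 0.6) the arrows circulate counterclockwise. The curl (z-component) there is about +4; positive curl means counterclockwise rotation.

counterclockwise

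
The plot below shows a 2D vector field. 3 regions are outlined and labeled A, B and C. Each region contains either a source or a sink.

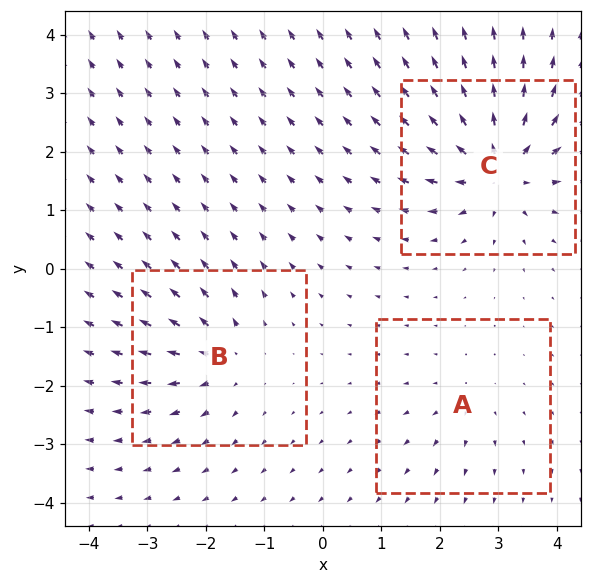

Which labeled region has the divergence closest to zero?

A

Divergence at each region's feature centre — A: about +2, B: about +4, C: about +6. Region A is closest to zero.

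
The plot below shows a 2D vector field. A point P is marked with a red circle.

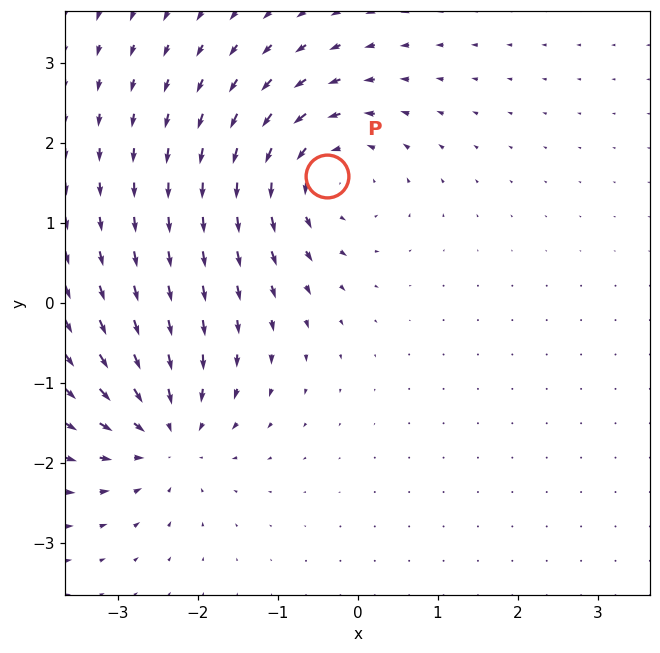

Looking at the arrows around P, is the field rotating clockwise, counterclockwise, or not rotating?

Near P at (-0.4, 1.6) the arrows circulate counterclockwise. The curl (z-component) there is about +4; positive curl means counterclockwise rotation.

counterclockwise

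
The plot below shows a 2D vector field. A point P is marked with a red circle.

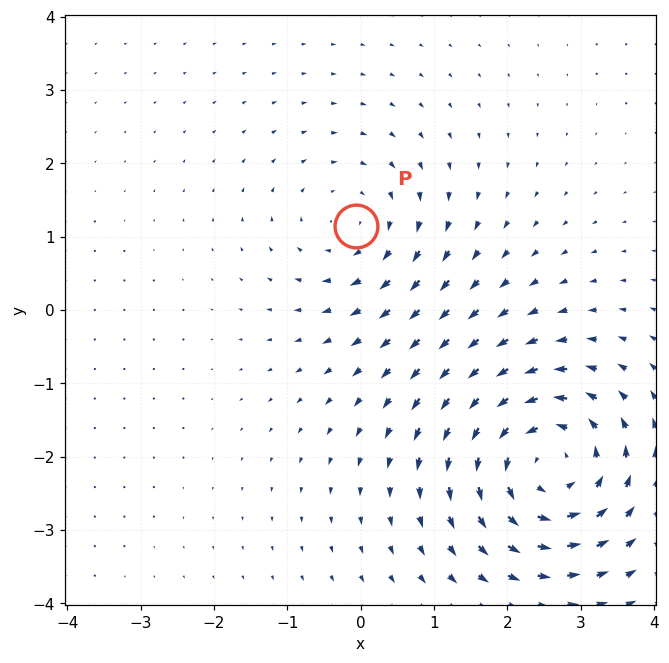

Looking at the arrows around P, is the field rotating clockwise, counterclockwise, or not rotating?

Near P at (-0.1, 1.2) the arrows circulate clockwise. The curl (z-component) there is about -3; negative curl means clockwise rotation.

clockwise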